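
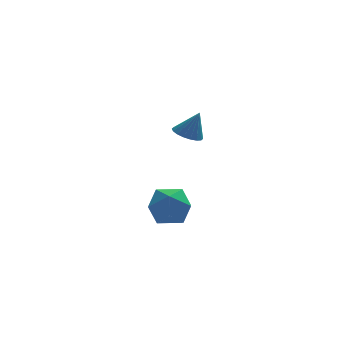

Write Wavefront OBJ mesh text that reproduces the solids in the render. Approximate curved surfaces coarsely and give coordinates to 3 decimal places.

v -2.488 -2.434 -2.132
v -1.403 -1.992 -1.721
v -1.797 -4.308 -1.939
v -0.712 -3.866 -1.528
v -1.731 -3.759 -0.828
v -2.158 -2.601 -0.947
v -1.042 -3.699 -2.713
v -1.469 -2.541 -2.832
v -0.51 -2.774 -2.081
v -0.936 -2.811 -0.916
v -2.264 -3.489 -2.744
v -2.69 -3.526 -1.579
v 0.369 2.991 -0.081
v 1.132 3.17 -0.41
v 0.991 2.989 1.361
v 0.985 3.513 -0.346
v 0.716 3.752 -0.23
v 0.379 3.841 -0.084
v 0.039 3.762 0.063
v -0.235 3.529 0.181
v -0.39 3.191 0.247
v -0.394 2.813 0.249
v -0.248 2.47 0.185
v 0.021 2.23 0.069
v 0.358 2.141 -0.077
v 0.698 2.221 -0.224
v 0.972 2.453 -0.342
v 1.127 2.792 -0.409
f 1 12 6
f 1 6 2
f 1 2 8
f 1 8 11
f 1 11 12
f 2 6 10
f 6 12 5
f 12 11 3
f 11 8 7
f 8 2 9
f 4 10 5
f 4 5 3
f 4 3 7
f 4 7 9
f 4 9 10
f 5 10 6
f 3 5 12
f 7 3 11
f 9 7 8
f 10 9 2
f 14 13 16
f 14 16 15
f 16 13 17
f 16 17 15
f 17 13 18
f 17 18 15
f 18 13 19
f 18 19 15
f 19 13 20
f 19 20 15
f 20 13 21
f 20 21 15
f 21 13 22
f 21 22 15
f 22 13 23
f 22 23 15
f 23 13 24
f 23 24 15
f 24 13 25
f 24 25 15
f 25 13 26
f 25 26 15
f 26 13 27
f 26 27 15
f 27 13 28
f 27 28 15
f 28 13 14
f 28 14 15



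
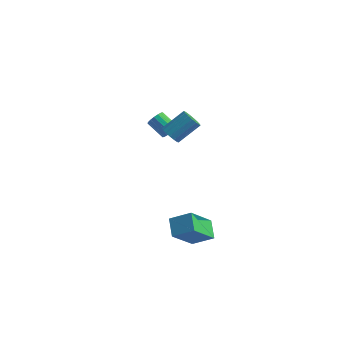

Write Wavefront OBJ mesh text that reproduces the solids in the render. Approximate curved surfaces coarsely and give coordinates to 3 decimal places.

v 1.973 -5.01 -1.779
v 1.376 -4.175 -1.177
v 2.444 -3.591 -3.282
v 1.847 -2.756 -2.68
v 3.093 -4.684 -1.12
v 2.496 -3.849 -0.518
v 3.564 -3.265 -2.623
v 2.967 -2.43 -2.021
v -2.361 3.237 -0.372
v -2.049 3.365 0.088
v -3.128 3.611 0.751
v -3.439 3.483 0.292
v -2.08 3.62 -0.057
v -3.159 3.866 0.606
v -2.186 3.773 -0.286
v -3.265 4.019 0.377
v -2.339 3.782 -0.538
v -3.418 4.028 0.125
v -2.498 3.645 -0.746
v -3.576 3.891 -0.083
v -2.62 3.398 -0.853
v -3.699 3.644 -0.19
v -2.672 3.109 -0.831
v -3.751 3.355 -0.168
v -2.641 2.854 -0.686
v -3.72 3.1 -0.023
v -2.535 2.701 -0.457
v -3.614 2.947 0.206
v -2.382 2.692 -0.205
v -3.461 2.938 0.458
v -2.224 2.829 0.003
v -3.302 3.075 0.666
v -2.101 3.076 0.11
v -3.18 3.322 0.773
v -0.947 0.47 1.625
v -0.408 0.411 1.25
v 0.407 1.43 2.259
v -0.133 1.49 2.635
v -0.561 0.657 1.124
v 0.254 1.677 2.134
v -0.802 0.861 1.113
v 0.013 1.88 2.123
v -1.076 0.975 1.22
v -0.262 1.994 2.229
v -1.322 0.973 1.419
v -0.507 1.993 2.429
v -1.481 0.857 1.666
v -0.666 1.876 2.675
v -1.518 0.651 1.903
v -0.703 1.671 2.912
v -1.425 0.405 2.077
v -0.61 1.424 3.086
v -1.222 0.173 2.147
v -0.407 1.193 3.156
v -0.956 0.009 2.098
v -0.141 1.029 3.107
v -0.688 -0.049 1.94
v 0.127 0.971 2.95
v -0.48 0.012 1.711
v 0.335 1.032 2.72
v -0.379 0.178 1.461
v 0.436 1.197 2.471
f 2 4 1
f 5 2 1
f 1 4 3
f 3 5 1
f 2 8 4
f 6 2 5
f 6 8 2
f 4 8 3
f 7 5 3
f 3 8 7
f 7 6 5
f 8 6 7
f 10 9 13
f 10 13 11
f 11 13 14
f 11 14 12
f 13 9 15
f 13 15 14
f 14 15 16
f 14 16 12
f 15 9 17
f 15 17 16
f 16 17 18
f 16 18 12
f 17 9 19
f 17 19 18
f 18 19 20
f 18 20 12
f 19 9 21
f 19 21 20
f 20 21 22
f 20 22 12
f 21 9 23
f 21 23 22
f 22 23 24
f 22 24 12
f 23 9 25
f 23 25 24
f 24 25 26
f 24 26 12
f 25 9 27
f 25 27 26
f 26 27 28
f 26 28 12
f 27 9 29
f 27 29 28
f 28 29 30
f 28 30 12
f 29 9 31
f 29 31 30
f 30 31 32
f 30 32 12
f 31 9 33
f 31 33 32
f 32 33 34
f 32 34 12
f 33 9 10
f 33 10 34
f 34 10 11
f 34 11 12
f 36 35 39
f 36 39 37
f 37 39 40
f 37 40 38
f 39 35 41
f 39 41 40
f 40 41 42
f 40 42 38
f 41 35 43
f 41 43 42
f 42 43 44
f 42 44 38
f 43 35 45
f 43 45 44
f 44 45 46
f 44 46 38
f 45 35 47
f 45 47 46
f 46 47 48
f 46 48 38
f 47 35 49
f 47 49 48
f 48 49 50
f 48 50 38
f 49 35 51
f 49 51 50
f 50 51 52
f 50 52 38
f 51 35 53
f 51 53 52
f 52 53 54
f 52 54 38
f 53 35 55
f 53 55 54
f 54 55 56
f 54 56 38
f 55 35 57
f 55 57 56
f 56 57 58
f 56 58 38
f 57 35 59
f 57 59 58
f 58 59 60
f 58 60 38
f 59 35 61
f 59 61 60
f 60 61 62
f 60 62 38
f 61 35 36
f 61 36 62
f 62 36 37
f 62 37 38



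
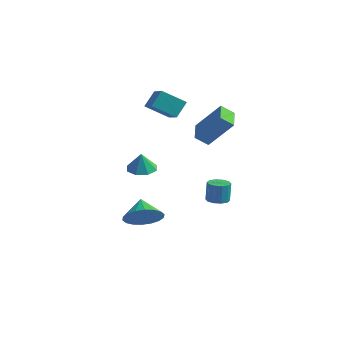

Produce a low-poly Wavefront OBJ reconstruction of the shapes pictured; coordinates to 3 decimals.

v -2.261 -3.835 1.16
v -1.752 -3.231 1.174
v -2.279 -3.845 2.2
v -2.329 -3.048 1.166
v -2.865 -3.326 1.155
v -3.048 -3.903 1.146
v -2.77 -4.439 1.146
v -2.194 -4.622 1.154
v -1.657 -4.344 1.166
v -1.474 -3.768 1.174
v -0.032 0.375 -3.098
v 0.293 0.903 -3.208
v 0.236 1.174 -2.071
v -0.088 0.645 -1.962
v -0.086 0.985 -3.246
v -0.142 1.255 -2.109
v -0.444 0.833 -3.228
v -0.501 1.104 -2.091
v -0.645 0.506 -3.16
v -0.701 0.777 -2.023
v -0.611 0.129 -3.069
v -0.668 0.4 -1.932
v -0.356 -0.154 -2.989
v -0.413 0.117 -1.852
v 0.022 -0.235 -2.951
v -0.034 0.035 -1.814
v 0.381 -0.084 -2.969
v 0.324 0.187 -1.832
v 0.581 0.243 -3.037
v 0.525 0.514 -1.9
v 0.548 0.62 -3.128
v 0.491 0.891 -1.991
v -2.729 -2.79 -3.289
v -2.059 -2.926 -2.44
v -3.351 -1.87 -2.651
v -1.832 -2.588 -2.704
v -1.782 -2.291 -3.084
v -1.92 -2.093 -3.505
v -2.218 -2.032 -3.883
v -2.617 -2.122 -4.143
v -3.039 -2.344 -4.234
v -3.399 -2.654 -4.138
v -3.627 -2.991 -3.874
v -3.677 -3.288 -3.493
v -3.539 -3.487 -3.073
v -3.241 -3.547 -2.695
v -2.841 -3.458 -2.435
v -2.42 -3.236 -2.344
v -3.433 -0.389 3.515
v -3.245 0.387 4.271
v -4.364 0.619 2.712
v -4.175 1.396 3.468
v -2.245 0.084 2.732
v -2.056 0.861 3.488
v -3.175 1.093 1.929
v -2.987 1.869 2.685
v -0.621 -1.193 2.351
v 0.611 -0.844 3.939
v -1.12 -0.044 2.485
v 0.112 0.305 4.073
v -0.012 -0.865 1.807
v 1.22 -0.516 3.395
v -0.511 0.284 1.941
v 0.721 0.633 3.529
f 2 1 4
f 2 4 3
f 4 1 5
f 4 5 3
f 5 1 6
f 5 6 3
f 6 1 7
f 6 7 3
f 7 1 8
f 7 8 3
f 8 1 9
f 8 9 3
f 9 1 10
f 9 10 3
f 10 1 2
f 10 2 3
f 12 11 15
f 12 15 13
f 13 15 16
f 13 16 14
f 15 11 17
f 15 17 16
f 16 17 18
f 16 18 14
f 17 11 19
f 17 19 18
f 18 19 20
f 18 20 14
f 19 11 21
f 19 21 20
f 20 21 22
f 20 22 14
f 21 11 23
f 21 23 22
f 22 23 24
f 22 24 14
f 23 11 25
f 23 25 24
f 24 25 26
f 24 26 14
f 25 11 27
f 25 27 26
f 26 27 28
f 26 28 14
f 27 11 29
f 27 29 28
f 28 29 30
f 28 30 14
f 29 11 31
f 29 31 30
f 30 31 32
f 30 32 14
f 31 11 12
f 31 12 32
f 32 12 13
f 32 13 14
f 34 33 36
f 34 36 35
f 36 33 37
f 36 37 35
f 37 33 38
f 37 38 35
f 38 33 39
f 38 39 35
f 39 33 40
f 39 40 35
f 40 33 41
f 40 41 35
f 41 33 42
f 41 42 35
f 42 33 43
f 42 43 35
f 43 33 44
f 43 44 35
f 44 33 45
f 44 45 35
f 45 33 46
f 45 46 35
f 46 33 47
f 46 47 35
f 47 33 48
f 47 48 35
f 48 33 34
f 48 34 35
f 50 52 49
f 53 50 49
f 49 52 51
f 51 53 49
f 50 56 52
f 54 50 53
f 54 56 50
f 52 56 51
f 55 53 51
f 51 56 55
f 55 54 53
f 56 54 55
f 58 60 57
f 61 58 57
f 57 60 59
f 59 61 57
f 58 64 60
f 62 58 61
f 62 64 58
f 60 64 59
f 63 61 59
f 59 64 63
f 63 62 61
f 64 62 63



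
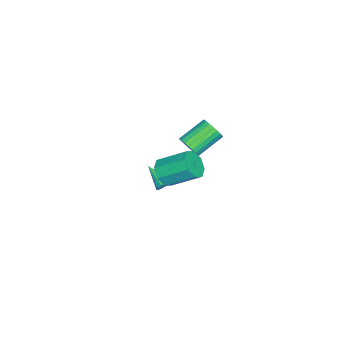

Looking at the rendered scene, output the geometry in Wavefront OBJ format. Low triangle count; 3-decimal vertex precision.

v 0.351 -0.651 3.294
v 0.54 -0.979 3.907
v -0.622 -0.056 4.758
v -0.811 0.271 4.146
v 0.724 -0.743 3.903
v -0.437 0.18 4.754
v 0.844 -0.491 3.794
v -0.317 0.431 4.645
v 0.878 -0.267 3.598
v -0.283 0.655 4.449
v 0.822 -0.109 3.35
v -0.34 0.813 4.201
v 0.684 -0.046 3.092
v -0.478 0.877 3.943
v 0.488 -0.086 2.869
v -0.674 0.836 3.721
v 0.268 -0.225 2.72
v -0.893 0.697 3.571
v 0.063 -0.437 2.67
v -1.098 0.485 3.521
v -0.092 -0.686 2.728
v -1.254 0.236 3.579
v -0.171 -0.929 2.884
v -1.333 -0.007 3.735
v -0.16 -1.124 3.111
v -1.321 -0.202 3.962
v -0.06 -1.238 3.369
v -1.222 -0.315 4.22
v 0.111 -1.249 3.615
v -1.051 -0.327 4.466
v 0.323 -1.158 3.805
v -0.839 -0.235 4.656
v -3.212 -3.203 -3.504
v -2.952 -3.045 -3.046
v -3.848 -4.377 -2.736
v -3.224 -2.898 -3.047
v -3.493 -2.847 -3.193
v -3.672 -2.91 -3.438
v -3.705 -3.066 -3.703
v -3.582 -3.265 -3.906
v -3.341 -3.445 -3.981
v -3.059 -3.548 -3.904
v -2.825 -3.541 -3.7
v -2.714 -3.428 -3.434
v -2.762 -3.242 -3.19
v 1.254 -1.654 1.687
v 1.705 -2.038 2.338
v 1.557 -0.469 3.364
v 1.106 -0.086 2.713
v 2.105 -1.715 1.903
v 1.957 -0.147 2.929
v 2.007 -1.357 1.341
v 1.859 0.211 2.367
v 1.467 -1.173 0.982
v 1.319 0.396 2.008
v 0.803 -1.271 1.036
v 0.655 0.298 2.062
v 0.403 -1.593 1.471
v 0.255 -0.025 2.497
v 0.501 -1.951 2.033
v 0.353 -0.383 3.059
v 1.041 -2.136 2.392
v 0.893 -0.567 3.418
f 2 1 5
f 2 5 3
f 3 5 6
f 3 6 4
f 5 1 7
f 5 7 6
f 6 7 8
f 6 8 4
f 7 1 9
f 7 9 8
f 8 9 10
f 8 10 4
f 9 1 11
f 9 11 10
f 10 11 12
f 10 12 4
f 11 1 13
f 11 13 12
f 12 13 14
f 12 14 4
f 13 1 15
f 13 15 14
f 14 15 16
f 14 16 4
f 15 1 17
f 15 17 16
f 16 17 18
f 16 18 4
f 17 1 19
f 17 19 18
f 18 19 20
f 18 20 4
f 19 1 21
f 19 21 20
f 20 21 22
f 20 22 4
f 21 1 23
f 21 23 22
f 22 23 24
f 22 24 4
f 23 1 25
f 23 25 24
f 24 25 26
f 24 26 4
f 25 1 27
f 25 27 26
f 26 27 28
f 26 28 4
f 27 1 29
f 27 29 28
f 28 29 30
f 28 30 4
f 29 1 31
f 29 31 30
f 30 31 32
f 30 32 4
f 31 1 2
f 31 2 32
f 32 2 3
f 32 3 4
f 34 33 36
f 34 36 35
f 36 33 37
f 36 37 35
f 37 33 38
f 37 38 35
f 38 33 39
f 38 39 35
f 39 33 40
f 39 40 35
f 40 33 41
f 40 41 35
f 41 33 42
f 41 42 35
f 42 33 43
f 42 43 35
f 43 33 44
f 43 44 35
f 44 33 45
f 44 45 35
f 45 33 34
f 45 34 35
f 47 46 50
f 47 50 48
f 48 50 51
f 48 51 49
f 50 46 52
f 50 52 51
f 51 52 53
f 51 53 49
f 52 46 54
f 52 54 53
f 53 54 55
f 53 55 49
f 54 46 56
f 54 56 55
f 55 56 57
f 55 57 49
f 56 46 58
f 56 58 57
f 57 58 59
f 57 59 49
f 58 46 60
f 58 60 59
f 59 60 61
f 59 61 49
f 60 46 62
f 60 62 61
f 61 62 63
f 61 63 49
f 62 46 47
f 62 47 63
f 63 47 48
f 63 48 49



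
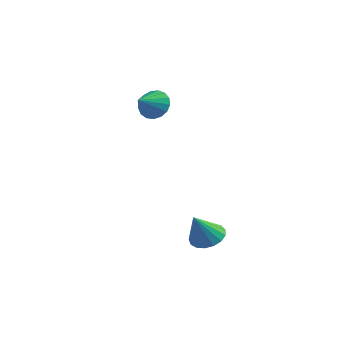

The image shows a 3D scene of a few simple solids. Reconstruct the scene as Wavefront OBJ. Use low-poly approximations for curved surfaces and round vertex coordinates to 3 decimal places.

v -3.127 4.423 2.486
v -2.41 4.139 1.865
v -3.073 3.057 3.174
v -2.176 4.332 2.229
v -2.159 4.545 2.652
v -2.364 4.73 3.037
v -2.744 4.845 3.295
v -3.212 4.864 3.369
v -3.66 4.781 3.24
v -3.987 4.616 2.939
v -4.116 4.407 2.533
v -4.019 4.202 2.118
v -3.718 4.047 1.786
v -3.281 3.978 1.615
v -2.809 4.012 1.644
v 3.353 0.659 -3.996
v 4.265 0.919 -3.792
v 3.287 -0.359 -2.404
v 4.007 1.249 -3.591
v 3.6 1.444 -3.483
v 3.136 1.459 -3.493
v 2.722 1.291 -3.618
v 2.452 0.978 -3.829
v 2.389 0.592 -4.079
v 2.546 0.221 -4.309
v 2.889 -0.05 -4.468
v 3.337 -0.158 -4.519
v 3.789 -0.079 -4.449
v 4.142 0.169 -4.276
v 4.313 0.529 -4.039
f 2 1 4
f 2 4 3
f 4 1 5
f 4 5 3
f 5 1 6
f 5 6 3
f 6 1 7
f 6 7 3
f 7 1 8
f 7 8 3
f 8 1 9
f 8 9 3
f 9 1 10
f 9 10 3
f 10 1 11
f 10 11 3
f 11 1 12
f 11 12 3
f 12 1 13
f 12 13 3
f 13 1 14
f 13 14 3
f 14 1 15
f 14 15 3
f 15 1 2
f 15 2 3
f 17 16 19
f 17 19 18
f 19 16 20
f 19 20 18
f 20 16 21
f 20 21 18
f 21 16 22
f 21 22 18
f 22 16 23
f 22 23 18
f 23 16 24
f 23 24 18
f 24 16 25
f 24 25 18
f 25 16 26
f 25 26 18
f 26 16 27
f 26 27 18
f 27 16 28
f 27 28 18
f 28 16 29
f 28 29 18
f 29 16 30
f 29 30 18
f 30 16 17
f 30 17 18



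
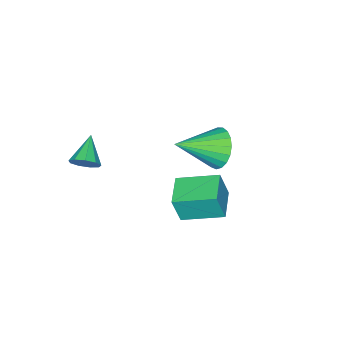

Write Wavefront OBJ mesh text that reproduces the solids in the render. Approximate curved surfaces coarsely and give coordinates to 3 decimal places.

v -2.009 3.227 -1.351
v -1.707 2.997 -0.025
v -0.807 4.027 -1.486
v -0.505 3.797 -0.159
v -1.035 1.683 -1.841
v -0.733 1.453 -0.514
v 0.167 2.483 -1.975
v 0.469 2.253 -0.649
v 1.873 -1.147 0.831
v 2.301 -1.303 1.336
v 0.807 -1.753 1.549
v 2.113 -0.884 1.41
v 1.813 -0.588 1.214
v 1.54 -0.554 0.838
v 1.424 -0.797 0.46
v 1.517 -1.204 0.255
v 1.777 -1.585 0.319
v 2.081 -1.76 0.624
v 2.288 -1.649 1.025
v -3.932 1.126 -1.161
v -3.289 1.544 -1.877
v -2.248 0.114 -0.239
v -3.281 1.845 -1.561
v -3.386 2.022 -1.176
v -3.585 2.044 -0.788
v -3.844 1.907 -0.464
v -4.119 1.634 -0.261
v -4.361 1.274 -0.214
v -4.529 0.888 -0.33
v -4.594 0.544 -0.59
v -4.544 0.299 -0.948
v -4.389 0.198 -1.344
v -4.155 0.257 -1.707
v -3.882 0.466 -1.976
v -3.618 0.789 -2.104
v -3.408 1.171 -2.069
f 2 4 1
f 5 2 1
f 1 4 3
f 3 5 1
f 2 8 4
f 6 2 5
f 6 8 2
f 4 8 3
f 7 5 3
f 3 8 7
f 7 6 5
f 8 6 7
f 10 9 12
f 10 12 11
f 12 9 13
f 12 13 11
f 13 9 14
f 13 14 11
f 14 9 15
f 14 15 11
f 15 9 16
f 15 16 11
f 16 9 17
f 16 17 11
f 17 9 18
f 17 18 11
f 18 9 19
f 18 19 11
f 19 9 10
f 19 10 11
f 21 20 23
f 21 23 22
f 23 20 24
f 23 24 22
f 24 20 25
f 24 25 22
f 25 20 26
f 25 26 22
f 26 20 27
f 26 27 22
f 27 20 28
f 27 28 22
f 28 20 29
f 28 29 22
f 29 20 30
f 29 30 22
f 30 20 31
f 30 31 22
f 31 20 32
f 31 32 22
f 32 20 33
f 32 33 22
f 33 20 34
f 33 34 22
f 34 20 35
f 34 35 22
f 35 20 36
f 35 36 22
f 36 20 21
f 36 21 22



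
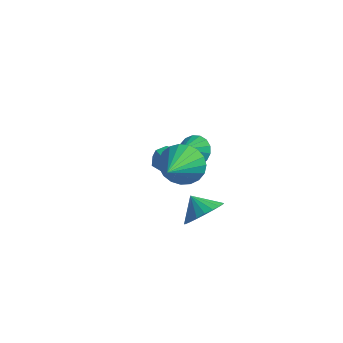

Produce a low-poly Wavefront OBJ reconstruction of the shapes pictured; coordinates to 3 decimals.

v 0.929 -1.866 0.485
v 1.648 -1.428 0.987
v 1.351 -3.534 1.335
v 1.329 -1.381 1.237
v 0.941 -1.418 1.357
v 0.551 -1.533 1.326
v 0.227 -1.705 1.149
v 0.024 -1.904 0.858
v -0.023 -2.098 0.502
v 0.095 -2.251 0.144
v 0.357 -2.337 -0.156
v 0.718 -2.342 -0.345
v 1.115 -2.264 -0.391
v 1.481 -2.118 -0.285
v 1.75 -1.928 -0.046
v 1.878 -1.727 0.285
v 1.842 -1.55 0.65
v 1.696 -1.45 -2.517
v 2.331 -1.297 -1.842
v 0.944 -1.31 -1.843
v 2.273 -0.937 -1.982
v 2.115 -0.665 -2.214
v 1.884 -0.529 -2.499
v 1.621 -0.553 -2.788
v 1.371 -0.732 -3.029
v 1.177 -1.035 -3.182
v 1.073 -1.409 -3.22
v 1.076 -1.791 -3.137
v 1.187 -2.114 -2.946
v 1.386 -2.322 -2.682
v 1.638 -2.38 -2.389
v 1.9 -2.276 -2.118
v 2.127 -2.03 -1.916
v 2.28 -1.684 -1.819
v -3.401 2.323 -3.869
v -2.925 2.897 -4.186
v -2.355 1.763 -3.314
v -1.879 2.337 -3.631
v -2.404 2.525 -3.043
v -3.051 2.871 -3.387
v -2.229 1.789 -4.113
v -2.876 2.135 -4.457
v -2.201 2.567 -4.337
v -2.309 3.021 -3.676
v -2.971 1.639 -3.824
v -3.079 2.093 -3.163
v -1.562 2.793 -2.964
v -0.928 3.032 -2.54
v -1.658 1.967 -2.356
v -1.224 3.197 -2.362
v -1.598 3.269 -2.322
v -1.964 3.233 -2.429
v -2.237 3.095 -2.659
v -2.357 2.889 -2.959
v -2.294 2.66 -3.259
v -2.063 2.462 -3.492
v -1.718 2.34 -3.604
v -1.337 2.321 -3.57
v -1.008 2.411 -3.396
v -0.806 2.588 -3.124
v -0.777 2.812 -2.815
f 2 1 4
f 2 4 3
f 4 1 5
f 4 5 3
f 5 1 6
f 5 6 3
f 6 1 7
f 6 7 3
f 7 1 8
f 7 8 3
f 8 1 9
f 8 9 3
f 9 1 10
f 9 10 3
f 10 1 11
f 10 11 3
f 11 1 12
f 11 12 3
f 12 1 13
f 12 13 3
f 13 1 14
f 13 14 3
f 14 1 15
f 14 15 3
f 15 1 16
f 15 16 3
f 16 1 17
f 16 17 3
f 17 1 2
f 17 2 3
f 19 18 21
f 19 21 20
f 21 18 22
f 21 22 20
f 22 18 23
f 22 23 20
f 23 18 24
f 23 24 20
f 24 18 25
f 24 25 20
f 25 18 26
f 25 26 20
f 26 18 27
f 26 27 20
f 27 18 28
f 27 28 20
f 28 18 29
f 28 29 20
f 29 18 30
f 29 30 20
f 30 18 31
f 30 31 20
f 31 18 32
f 31 32 20
f 32 18 33
f 32 33 20
f 33 18 34
f 33 34 20
f 34 18 19
f 34 19 20
f 35 46 40
f 35 40 36
f 35 36 42
f 35 42 45
f 35 45 46
f 36 40 44
f 40 46 39
f 46 45 37
f 45 42 41
f 42 36 43
f 38 44 39
f 38 39 37
f 38 37 41
f 38 41 43
f 38 43 44
f 39 44 40
f 37 39 46
f 41 37 45
f 43 41 42
f 44 43 36
f 48 47 50
f 48 50 49
f 50 47 51
f 50 51 49
f 51 47 52
f 51 52 49
f 52 47 53
f 52 53 49
f 53 47 54
f 53 54 49
f 54 47 55
f 54 55 49
f 55 47 56
f 55 56 49
f 56 47 57
f 56 57 49
f 57 47 58
f 57 58 49
f 58 47 59
f 58 59 49
f 59 47 60
f 59 60 49
f 60 47 61
f 60 61 49
f 61 47 48
f 61 48 49



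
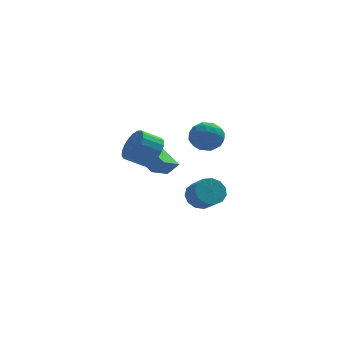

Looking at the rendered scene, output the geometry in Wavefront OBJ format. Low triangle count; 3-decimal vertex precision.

v 1.273 -1.531 3.746
v 2.093 -1.67 4.355
v 1.627 -2.95 2.945
v 2.447 -3.089 3.554
v 1.496 -3.172 3.943
v 1.277 -2.295 4.438
v 2.443 -2.325 2.862
v 2.224 -1.448 3.357
v 2.816 -2.161 3.809
v 2.231 -2.684 4.476
v 1.489 -1.936 2.824
v 0.904 -2.459 3.491
v 1.652 -1.476 4.121
v 2.068 -3.144 3.179
v 1.51 -3.193 3.408
v 1.991 -3.274 3.765
v 1.173 -1.843 4.17
v 1.654 -1.925 4.527
v 1.304 -2.808 4.285
v 2.066 -2.695 2.773
v 2.547 -2.777 3.13
v 1.729 -1.346 3.535
v 2.21 -1.427 3.892
v 2.416 -1.812 3.015
v 2.558 -1.846 4.158
v 2.767 -2.68 3.687
v 2.764 -2.231 3.28
v 2.635 -1.716 3.571
v 2.215 -2.154 4.55
v 2.423 -2.988 4.079
v 1.864 -3.036 4.308
v 1.736 -2.521 4.599
v 2.64 -2.442 4.229
v 1.297 -1.632 3.221
v 1.505 -2.466 2.75
v 1.984 -2.099 2.701
v 1.856 -1.584 2.992
v 0.953 -1.94 3.613
v 1.162 -2.774 3.142
v 1.085 -2.904 3.729
v 0.956 -2.389 4.02
v 1.08 -2.178 3.071
v -0.851 2.172 -0.985
v -0.182 2.179 -0.255
v -1.813 3.269 -0.113
v -1.144 3.276 0.617
v 0.084 3.684 -1.857
v 0.753 3.691 -1.127
v -0.878 4.781 -0.985
v -0.209 4.788 -0.255
v 1.972 3.905 -3.753
v 2.835 4.368 -3.717
v 3.352 3.337 -2.871
v 2.488 2.875 -2.907
v 2.536 4.563 -3.296
v 3.052 3.533 -2.45
v 2.057 4.55 -3.02
v 2.574 3.52 -2.174
v 1.552 4.332 -2.977
v 2.069 3.302 -2.131
v 1.18 3.978 -3.18
v 1.696 2.948 -2.334
v 1.059 3.602 -3.566
v 1.576 2.571 -2.719
v 1.228 3.321 -4.01
v 1.745 2.291 -3.164
v 1.633 3.226 -4.373
v 2.15 2.196 -3.527
v 2.146 3.347 -4.539
v 2.662 2.316 -3.693
v 2.603 3.645 -4.456
v 3.12 2.614 -3.61
v 2.86 4.025 -4.149
v 3.377 2.995 -3.303
v -0.841 0.403 1.343
v -0.26 0.287 2.246
v -1.379 0.101 2.941
v -1.959 0.217 2.037
v -0.347 0.76 2.234
v -1.465 0.574 2.929
v -0.531 1.162 2.046
v -1.649 0.976 2.74
v -0.776 1.414 1.718
v -1.895 1.227 2.413
v -1.034 1.465 1.316
v -2.153 1.279 2.011
v -1.254 1.307 0.919
v -2.373 1.12 1.614
v -1.392 0.969 0.606
v -2.511 0.782 1.301
v -1.421 0.519 0.439
v -2.54 0.333 1.134
v -1.335 0.046 0.451
v -2.453 -0.14 1.146
v -1.151 -0.356 0.64
v -2.269 -0.542 1.334
v -0.905 -0.607 0.967
v -2.024 -0.794 1.662
v -0.647 -0.659 1.369
v -1.766 -0.845 2.064
v -0.427 -0.5 1.766
v -1.546 -0.687 2.461
v -0.289 -0.162 2.079
v -1.408 -0.349 2.774
f 1 38 17
f 38 12 41
f 17 41 6
f 38 41 17
f 1 17 13
f 17 6 18
f 13 18 2
f 17 18 13
f 1 13 22
f 13 2 23
f 22 23 8
f 13 23 22
f 1 22 34
f 22 8 37
f 34 37 11
f 22 37 34
f 1 34 38
f 34 11 42
f 38 42 12
f 34 42 38
f 2 18 29
f 18 6 32
f 29 32 10
f 18 32 29
f 6 41 19
f 41 12 40
f 19 40 5
f 41 40 19
f 12 42 39
f 42 11 35
f 39 35 3
f 42 35 39
f 11 37 36
f 37 8 24
f 36 24 7
f 37 24 36
f 8 23 28
f 23 2 25
f 28 25 9
f 23 25 28
f 4 30 16
f 30 10 31
f 16 31 5
f 30 31 16
f 4 16 14
f 16 5 15
f 14 15 3
f 16 15 14
f 4 14 21
f 14 3 20
f 21 20 7
f 14 20 21
f 4 21 26
f 21 7 27
f 26 27 9
f 21 27 26
f 4 26 30
f 26 9 33
f 30 33 10
f 26 33 30
f 5 31 19
f 31 10 32
f 19 32 6
f 31 32 19
f 3 15 39
f 15 5 40
f 39 40 12
f 15 40 39
f 7 20 36
f 20 3 35
f 36 35 11
f 20 35 36
f 9 27 28
f 27 7 24
f 28 24 8
f 27 24 28
f 10 33 29
f 33 9 25
f 29 25 2
f 33 25 29
f 44 46 43
f 47 44 43
f 43 46 45
f 45 47 43
f 44 50 46
f 48 44 47
f 48 50 44
f 46 50 45
f 49 47 45
f 45 50 49
f 49 48 47
f 50 48 49
f 52 51 55
f 52 55 53
f 53 55 56
f 53 56 54
f 55 51 57
f 55 57 56
f 56 57 58
f 56 58 54
f 57 51 59
f 57 59 58
f 58 59 60
f 58 60 54
f 59 51 61
f 59 61 60
f 60 61 62
f 60 62 54
f 61 51 63
f 61 63 62
f 62 63 64
f 62 64 54
f 63 51 65
f 63 65 64
f 64 65 66
f 64 66 54
f 65 51 67
f 65 67 66
f 66 67 68
f 66 68 54
f 67 51 69
f 67 69 68
f 68 69 70
f 68 70 54
f 69 51 71
f 69 71 70
f 70 71 72
f 70 72 54
f 71 51 73
f 71 73 72
f 72 73 74
f 72 74 54
f 73 51 52
f 73 52 74
f 74 52 53
f 74 53 54
f 76 75 79
f 76 79 77
f 77 79 80
f 77 80 78
f 79 75 81
f 79 81 80
f 80 81 82
f 80 82 78
f 81 75 83
f 81 83 82
f 82 83 84
f 82 84 78
f 83 75 85
f 83 85 84
f 84 85 86
f 84 86 78
f 85 75 87
f 85 87 86
f 86 87 88
f 86 88 78
f 87 75 89
f 87 89 88
f 88 89 90
f 88 90 78
f 89 75 91
f 89 91 90
f 90 91 92
f 90 92 78
f 91 75 93
f 91 93 92
f 92 93 94
f 92 94 78
f 93 75 95
f 93 95 94
f 94 95 96
f 94 96 78
f 95 75 97
f 95 97 96
f 96 97 98
f 96 98 78
f 97 75 99
f 97 99 98
f 98 99 100
f 98 100 78
f 99 75 101
f 99 101 100
f 100 101 102
f 100 102 78
f 101 75 103
f 101 103 102
f 102 103 104
f 102 104 78
f 103 75 76
f 103 76 104
f 104 76 77
f 104 77 78



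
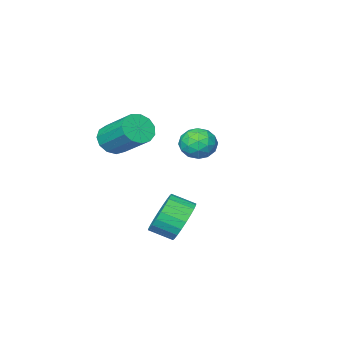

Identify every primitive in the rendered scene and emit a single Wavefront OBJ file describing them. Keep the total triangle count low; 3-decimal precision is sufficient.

v -0.078 4.166 -3.113
v 0.505 4.232 -3.873
v 1.162 3.56 -3.427
v 0.578 3.494 -2.667
v 0.637 4.506 -3.655
v 1.294 3.834 -3.209
v 0.661 4.729 -3.354
v 1.318 4.057 -2.908
v 0.572 4.865 -3.017
v 1.229 4.194 -2.571
v 0.384 4.896 -2.694
v 1.041 4.224 -2.249
v 0.126 4.815 -2.435
v 0.783 4.143 -1.99
v -0.164 4.635 -2.28
v 0.493 3.963 -1.834
v -0.44 4.384 -2.251
v 0.217 3.712 -1.805
v -0.662 4.1 -2.353
v -0.005 3.428 -1.907
v -0.794 3.826 -2.571
v -0.137 3.154 -2.125
v -0.818 3.603 -2.872
v -0.161 2.931 -2.426
v -0.729 3.466 -3.209
v -0.072 2.795 -2.763
v -0.541 3.436 -3.531
v 0.116 2.764 -3.086
v -0.283 3.517 -3.79
v 0.374 2.845 -3.345
v 0.007 3.697 -3.946
v 0.664 3.025 -3.5
v 0.283 3.948 -3.975
v 0.94 3.276 -3.529
v -2.403 2.471 -0.339
v -1.865 2.058 -0.782
v -3.155 1.402 -0.258
v -2.617 0.989 -0.701
v -2.43 1.221 0.052
v -1.965 1.882 0.002
v -3.055 1.578 -1.042
v -2.59 2.239 -1.092
v -2.268 1.507 -1.216
v -1.881 1.286 -0.54
v -3.139 2.174 -0.5
v -2.752 1.953 0.176
v -2.068 2.358 -0.568
v -2.952 1.102 -0.472
v -2.842 1.238 -0.03
v -2.526 0.995 -0.29
v -2.126 2.255 -0.107
v -1.81 2.012 -0.367
v -2.142 1.52 0.123
v -3.21 1.448 -0.673
v -2.894 1.205 -0.933
v -2.494 2.465 -0.75
v -2.178 2.222 -1.01
v -2.878 1.94 -1.163
v -1.988 1.792 -1.083
v -2.431 1.163 -1.035
v -2.688 1.51 -1.236
v -2.415 1.898 -1.265
v -1.761 1.662 -0.685
v -2.204 1.033 -0.638
v -2.093 1.17 -0.195
v -1.82 1.558 -0.225
v -1.998 1.338 -0.941
v -2.816 2.427 -0.402
v -3.259 1.798 -0.355
v -3.2 1.902 -0.815
v -2.927 2.29 -0.845
v -2.589 2.297 -0.005
v -3.032 1.668 0.043
v -2.605 1.562 0.225
v -2.332 1.95 0.196
v -3.022 2.122 -0.099
v 1.396 1.69 0.687
v 2.11 1.815 0.603
v 1.979 3.274 1.648
v 1.264 3.15 1.733
v 1.92 2.016 0.298
v 1.789 3.476 1.344
v 1.564 2.114 0.117
v 1.433 3.573 1.163
v 1.154 2.077 0.117
v 1.023 3.536 1.163
v 0.821 1.918 0.298
v 0.69 3.377 1.344
v 0.671 1.686 0.602
v 0.539 3.145 1.648
v 0.75 1.455 0.934
v 0.619 2.915 1.98
v 1.034 1.3 1.187
v 0.903 2.759 2.233
v 1.434 1.268 1.281
v 1.302 2.727 2.327
v 1.821 1.37 1.187
v 1.689 2.83 2.233
v 2.073 1.574 0.934
v 1.941 3.034 1.98
f 2 1 5
f 2 5 3
f 3 5 6
f 3 6 4
f 5 1 7
f 5 7 6
f 6 7 8
f 6 8 4
f 7 1 9
f 7 9 8
f 8 9 10
f 8 10 4
f 9 1 11
f 9 11 10
f 10 11 12
f 10 12 4
f 11 1 13
f 11 13 12
f 12 13 14
f 12 14 4
f 13 1 15
f 13 15 14
f 14 15 16
f 14 16 4
f 15 1 17
f 15 17 16
f 16 17 18
f 16 18 4
f 17 1 19
f 17 19 18
f 18 19 20
f 18 20 4
f 19 1 21
f 19 21 20
f 20 21 22
f 20 22 4
f 21 1 23
f 21 23 22
f 22 23 24
f 22 24 4
f 23 1 25
f 23 25 24
f 24 25 26
f 24 26 4
f 25 1 27
f 25 27 26
f 26 27 28
f 26 28 4
f 27 1 29
f 27 29 28
f 28 29 30
f 28 30 4
f 29 1 31
f 29 31 30
f 30 31 32
f 30 32 4
f 31 1 33
f 31 33 32
f 32 33 34
f 32 34 4
f 33 1 2
f 33 2 34
f 34 2 3
f 34 3 4
f 35 72 51
f 72 46 75
f 51 75 40
f 72 75 51
f 35 51 47
f 51 40 52
f 47 52 36
f 51 52 47
f 35 47 56
f 47 36 57
f 56 57 42
f 47 57 56
f 35 56 68
f 56 42 71
f 68 71 45
f 56 71 68
f 35 68 72
f 68 45 76
f 72 76 46
f 68 76 72
f 36 52 63
f 52 40 66
f 63 66 44
f 52 66 63
f 40 75 53
f 75 46 74
f 53 74 39
f 75 74 53
f 46 76 73
f 76 45 69
f 73 69 37
f 76 69 73
f 45 71 70
f 71 42 58
f 70 58 41
f 71 58 70
f 42 57 62
f 57 36 59
f 62 59 43
f 57 59 62
f 38 64 50
f 64 44 65
f 50 65 39
f 64 65 50
f 38 50 48
f 50 39 49
f 48 49 37
f 50 49 48
f 38 48 55
f 48 37 54
f 55 54 41
f 48 54 55
f 38 55 60
f 55 41 61
f 60 61 43
f 55 61 60
f 38 60 64
f 60 43 67
f 64 67 44
f 60 67 64
f 39 65 53
f 65 44 66
f 53 66 40
f 65 66 53
f 37 49 73
f 49 39 74
f 73 74 46
f 49 74 73
f 41 54 70
f 54 37 69
f 70 69 45
f 54 69 70
f 43 61 62
f 61 41 58
f 62 58 42
f 61 58 62
f 44 67 63
f 67 43 59
f 63 59 36
f 67 59 63
f 78 77 81
f 78 81 79
f 79 81 82
f 79 82 80
f 81 77 83
f 81 83 82
f 82 83 84
f 82 84 80
f 83 77 85
f 83 85 84
f 84 85 86
f 84 86 80
f 85 77 87
f 85 87 86
f 86 87 88
f 86 88 80
f 87 77 89
f 87 89 88
f 88 89 90
f 88 90 80
f 89 77 91
f 89 91 90
f 90 91 92
f 90 92 80
f 91 77 93
f 91 93 92
f 92 93 94
f 92 94 80
f 93 77 95
f 93 95 94
f 94 95 96
f 94 96 80
f 95 77 97
f 95 97 96
f 96 97 98
f 96 98 80
f 97 77 99
f 97 99 98
f 98 99 100
f 98 100 80
f 99 77 78
f 99 78 100
f 100 78 79
f 100 79 80



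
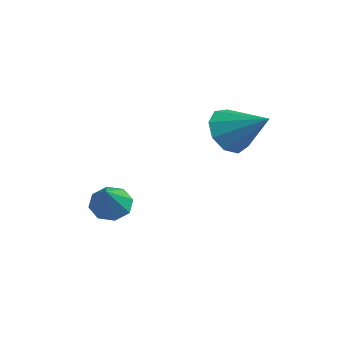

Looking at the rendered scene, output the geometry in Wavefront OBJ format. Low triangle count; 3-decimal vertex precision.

v 1.171 1.064 2.76
v 1.672 1.067 2.036
v 2.409 1.656 3.62
v 1.384 1.593 2.089
v 0.996 1.871 2.456
v 0.69 1.772 2.965
v 0.609 1.341 3.378
v 0.791 0.781 3.501
v 1.15 0.353 3.278
v 1.52 0.258 2.812
v 1.725 0.54 2.322
v -1.649 -1.443 -0.917
v -1.166 -1.563 -1.409
v -0.631 -2.157 0.257
v -1.104 -1.086 -1.173
v -1.361 -0.818 -0.786
v -1.787 -0.916 -0.476
v -2.132 -1.322 -0.424
v -2.194 -1.799 -0.661
v -1.937 -2.067 -1.047
v -1.511 -1.969 -1.357
f 2 1 4
f 2 4 3
f 4 1 5
f 4 5 3
f 5 1 6
f 5 6 3
f 6 1 7
f 6 7 3
f 7 1 8
f 7 8 3
f 8 1 9
f 8 9 3
f 9 1 10
f 9 10 3
f 10 1 11
f 10 11 3
f 11 1 2
f 11 2 3
f 13 12 15
f 13 15 14
f 15 12 16
f 15 16 14
f 16 12 17
f 16 17 14
f 17 12 18
f 17 18 14
f 18 12 19
f 18 19 14
f 19 12 20
f 19 20 14
f 20 12 21
f 20 21 14
f 21 12 13
f 21 13 14



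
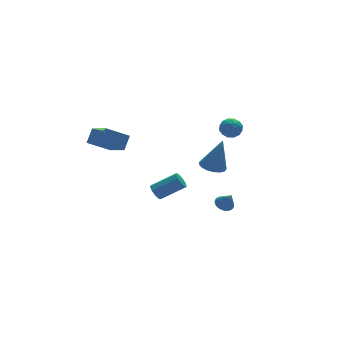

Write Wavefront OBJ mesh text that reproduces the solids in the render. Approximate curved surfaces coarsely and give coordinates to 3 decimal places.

v 2.363 -2.699 -3.584
v 2.638 -2.227 -3.39
v 2.557 -3.201 -2.636
v 2.426 -2.184 -3.324
v 2.204 -2.22 -3.298
v 2.007 -2.329 -3.315
v 1.863 -2.494 -3.373
v 1.796 -2.69 -3.463
v 1.815 -2.888 -3.572
v 1.917 -3.057 -3.682
v 2.088 -3.171 -3.778
v 2.3 -3.214 -3.844
v 2.522 -3.178 -3.87
v 2.72 -3.069 -3.853
v 2.863 -2.904 -3.795
v 2.93 -2.707 -3.704
v 2.911 -2.51 -3.596
v 2.809 -2.341 -3.485
v 1.295 -3.427 0.227
v 1.966 -3.771 0.026
v 1.825 -3.553 2.213
v 2.049 -3.407 0.027
v 1.959 -3.047 0.074
v 1.717 -2.775 0.155
v 1.378 -2.652 0.253
v 1.021 -2.707 0.345
v 0.726 -2.927 0.41
v 0.562 -3.261 0.433
v 0.565 -3.634 0.408
v 0.736 -3.959 0.342
v 1.035 -4.162 0.25
v 1.394 -4.197 0.152
v 1.73 -4.056 0.071
v -1.914 -3.032 -1.312
v -1.721 -3.312 -1.732
v -0.373 -3.708 -0.848
v -0.566 -3.428 -0.428
v -1.606 -2.961 -1.75
v -0.258 -3.357 -0.866
v -1.635 -2.644 -1.563
v -0.287 -3.04 -0.679
v -1.795 -2.508 -1.259
v -0.447 -2.904 -0.375
v -2.01 -2.617 -0.98
v -0.662 -3.014 -0.096
v -2.181 -2.921 -0.856
v -0.833 -3.317 0.028
v -2.226 -3.276 -0.945
v -0.878 -3.672 -0.061
v -2.126 -3.517 -1.207
v -0.778 -3.914 -0.322
v -1.926 -3.531 -1.517
v -0.578 -3.928 -0.633
v 3.024 -0.841 0.876
v 3.492 -0.37 0.612
v 3.748 -1.07 1.748
v 4.216 -0.599 1.484
v 3.599 -0.371 1.763
v 3.151 -0.23 1.224
v 4.089 -1.21 1.136
v 3.641 -1.069 0.597
v 4.15 -0.598 0.772
v 3.847 -0.079 1.16
v 3.393 -1.361 1.2
v 3.09 -0.842 1.588
v 3.194 -0.585 0.667
v 4.046 -0.855 1.693
v 3.683 -0.721 1.857
v 3.958 -0.444 1.702
v 2.994 -0.503 1.027
v 3.269 -0.226 0.872
v 3.332 -0.227 1.549
v 3.971 -1.214 1.488
v 4.246 -0.937 1.333
v 3.282 -0.996 0.658
v 3.557 -0.719 0.503
v 3.908 -1.213 0.811
v 3.856 -0.442 0.606
v 4.282 -0.577 1.119
v 4.207 -0.937 0.914
v 3.944 -0.853 0.597
v 3.678 -0.137 0.834
v 4.104 -0.272 1.347
v 3.741 -0.139 1.511
v 3.478 -0.055 1.194
v 4.065 -0.272 0.928
v 3.136 -1.168 1.013
v 3.562 -1.303 1.526
v 3.762 -1.385 1.166
v 3.499 -1.301 0.849
v 2.958 -0.863 1.241
v 3.384 -0.998 1.754
v 3.296 -0.587 1.763
v 3.033 -0.503 1.446
v 3.175 -1.168 1.432
v -4.919 -0.559 1.965
v -4.646 -1.966 2.719
v -4.403 -0.073 2.685
v -4.13 -1.481 3.439
v -3.63 -0.739 1.161
v -3.357 -2.147 1.915
v -3.114 -0.254 1.881
v -2.841 -1.661 2.635
f 2 1 4
f 2 4 3
f 4 1 5
f 4 5 3
f 5 1 6
f 5 6 3
f 6 1 7
f 6 7 3
f 7 1 8
f 7 8 3
f 8 1 9
f 8 9 3
f 9 1 10
f 9 10 3
f 10 1 11
f 10 11 3
f 11 1 12
f 11 12 3
f 12 1 13
f 12 13 3
f 13 1 14
f 13 14 3
f 14 1 15
f 14 15 3
f 15 1 16
f 15 16 3
f 16 1 17
f 16 17 3
f 17 1 18
f 17 18 3
f 18 1 2
f 18 2 3
f 20 19 22
f 20 22 21
f 22 19 23
f 22 23 21
f 23 19 24
f 23 24 21
f 24 19 25
f 24 25 21
f 25 19 26
f 25 26 21
f 26 19 27
f 26 27 21
f 27 19 28
f 27 28 21
f 28 19 29
f 28 29 21
f 29 19 30
f 29 30 21
f 30 19 31
f 30 31 21
f 31 19 32
f 31 32 21
f 32 19 33
f 32 33 21
f 33 19 20
f 33 20 21
f 35 34 38
f 35 38 36
f 36 38 39
f 36 39 37
f 38 34 40
f 38 40 39
f 39 40 41
f 39 41 37
f 40 34 42
f 40 42 41
f 41 42 43
f 41 43 37
f 42 34 44
f 42 44 43
f 43 44 45
f 43 45 37
f 44 34 46
f 44 46 45
f 45 46 47
f 45 47 37
f 46 34 48
f 46 48 47
f 47 48 49
f 47 49 37
f 48 34 50
f 48 50 49
f 49 50 51
f 49 51 37
f 50 34 52
f 50 52 51
f 51 52 53
f 51 53 37
f 52 34 35
f 52 35 53
f 53 35 36
f 53 36 37
f 54 91 70
f 91 65 94
f 70 94 59
f 91 94 70
f 54 70 66
f 70 59 71
f 66 71 55
f 70 71 66
f 54 66 75
f 66 55 76
f 75 76 61
f 66 76 75
f 54 75 87
f 75 61 90
f 87 90 64
f 75 90 87
f 54 87 91
f 87 64 95
f 91 95 65
f 87 95 91
f 55 71 82
f 71 59 85
f 82 85 63
f 71 85 82
f 59 94 72
f 94 65 93
f 72 93 58
f 94 93 72
f 65 95 92
f 95 64 88
f 92 88 56
f 95 88 92
f 64 90 89
f 90 61 77
f 89 77 60
f 90 77 89
f 61 76 81
f 76 55 78
f 81 78 62
f 76 78 81
f 57 83 69
f 83 63 84
f 69 84 58
f 83 84 69
f 57 69 67
f 69 58 68
f 67 68 56
f 69 68 67
f 57 67 74
f 67 56 73
f 74 73 60
f 67 73 74
f 57 74 79
f 74 60 80
f 79 80 62
f 74 80 79
f 57 79 83
f 79 62 86
f 83 86 63
f 79 86 83
f 58 84 72
f 84 63 85
f 72 85 59
f 84 85 72
f 56 68 92
f 68 58 93
f 92 93 65
f 68 93 92
f 60 73 89
f 73 56 88
f 89 88 64
f 73 88 89
f 62 80 81
f 80 60 77
f 81 77 61
f 80 77 81
f 63 86 82
f 86 62 78
f 82 78 55
f 86 78 82
f 97 99 96
f 100 97 96
f 96 99 98
f 98 100 96
f 97 103 99
f 101 97 100
f 101 103 97
f 99 103 98
f 102 100 98
f 98 103 102
f 102 101 100
f 103 101 102



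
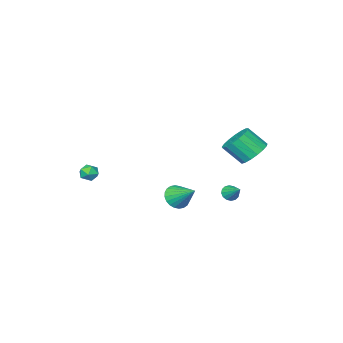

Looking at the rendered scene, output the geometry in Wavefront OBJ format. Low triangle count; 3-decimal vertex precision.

v 0.282 0.641 -0.532
v 1.115 0.503 -0.286
v 0.218 2.119 0.512
v 1.159 0.701 -0.563
v 1.07 0.889 -0.835
v 0.86 1.041 -1.062
v 0.563 1.131 -1.207
v 0.223 1.147 -1.25
v -0.109 1.086 -1.184
v -0.381 0.957 -1.018
v -0.552 0.78 -0.779
v -0.596 0.582 -0.502
v -0.507 0.394 -0.229
v -0.297 0.242 -0.003
v 0 0.152 0.143
v 0.341 0.136 0.186
v 0.672 0.197 0.12
v 0.944 0.326 -0.046
v 3.672 -2.325 1.353
v 4.316 -2.457 1.435
v 3.484 -3.363 1.165
v 4.128 -3.495 1.247
v 3.758 -3.311 1.765
v 3.875 -2.669 1.882
v 3.925 -3.151 0.718
v 4.042 -2.509 0.835
v 4.472 -2.967 1.043
v 4.369 -3.066 1.69
v 3.431 -2.754 0.91
v 3.328 -2.853 1.557
v -4.293 2.211 2.134
v -3.723 1.709 1.394
v -3.057 0.768 2.547
v -3.627 1.269 3.286
v -3.425 2.094 1.537
v -2.759 1.153 2.689
v -3.326 2.506 1.816
v -2.66 1.565 2.968
v -3.448 2.85 2.168
v -2.782 1.909 3.32
v -3.764 3.048 2.512
v -3.098 2.107 3.664
v -4.201 3.054 2.77
v -3.535 2.113 3.922
v -4.659 2.867 2.881
v -3.993 1.926 4.034
v -5.034 2.529 2.822
v -4.368 1.588 3.974
v -5.238 2.119 2.605
v -4.572 1.178 3.757
v -5.226 1.729 2.28
v -4.56 0.788 3.432
v -5 1.45 1.922
v -4.334 0.509 3.074
v -4.613 1.345 1.612
v -3.947 0.404 2.764
v -4.152 1.438 1.422
v -3.486 0.497 2.574
v -2.622 2 -0.66
v -2.425 2.292 -1.121
v -2.418 3.06 0.1
v -2.721 2.345 -1.115
v -2.99 2.305 -0.988
v -3.16 2.184 -0.773
v -3.186 2.013 -0.527
v -3.061 1.839 -0.317
v -2.818 1.707 -0.199
v -2.523 1.655 -0.204
v -2.254 1.694 -0.332
v -2.083 1.816 -0.547
v -2.057 1.987 -0.792
v -2.182 2.161 -1.002
f 2 1 4
f 2 4 3
f 4 1 5
f 4 5 3
f 5 1 6
f 5 6 3
f 6 1 7
f 6 7 3
f 7 1 8
f 7 8 3
f 8 1 9
f 8 9 3
f 9 1 10
f 9 10 3
f 10 1 11
f 10 11 3
f 11 1 12
f 11 12 3
f 12 1 13
f 12 13 3
f 13 1 14
f 13 14 3
f 14 1 15
f 14 15 3
f 15 1 16
f 15 16 3
f 16 1 17
f 16 17 3
f 17 1 18
f 17 18 3
f 18 1 2
f 18 2 3
f 19 30 24
f 19 24 20
f 19 20 26
f 19 26 29
f 19 29 30
f 20 24 28
f 24 30 23
f 30 29 21
f 29 26 25
f 26 20 27
f 22 28 23
f 22 23 21
f 22 21 25
f 22 25 27
f 22 27 28
f 23 28 24
f 21 23 30
f 25 21 29
f 27 25 26
f 28 27 20
f 32 31 35
f 32 35 33
f 33 35 36
f 33 36 34
f 35 31 37
f 35 37 36
f 36 37 38
f 36 38 34
f 37 31 39
f 37 39 38
f 38 39 40
f 38 40 34
f 39 31 41
f 39 41 40
f 40 41 42
f 40 42 34
f 41 31 43
f 41 43 42
f 42 43 44
f 42 44 34
f 43 31 45
f 43 45 44
f 44 45 46
f 44 46 34
f 45 31 47
f 45 47 46
f 46 47 48
f 46 48 34
f 47 31 49
f 47 49 48
f 48 49 50
f 48 50 34
f 49 31 51
f 49 51 50
f 50 51 52
f 50 52 34
f 51 31 53
f 51 53 52
f 52 53 54
f 52 54 34
f 53 31 55
f 53 55 54
f 54 55 56
f 54 56 34
f 55 31 57
f 55 57 56
f 56 57 58
f 56 58 34
f 57 31 32
f 57 32 58
f 58 32 33
f 58 33 34
f 60 59 62
f 60 62 61
f 62 59 63
f 62 63 61
f 63 59 64
f 63 64 61
f 64 59 65
f 64 65 61
f 65 59 66
f 65 66 61
f 66 59 67
f 66 67 61
f 67 59 68
f 67 68 61
f 68 59 69
f 68 69 61
f 69 59 70
f 69 70 61
f 70 59 71
f 70 71 61
f 71 59 72
f 71 72 61
f 72 59 60
f 72 60 61



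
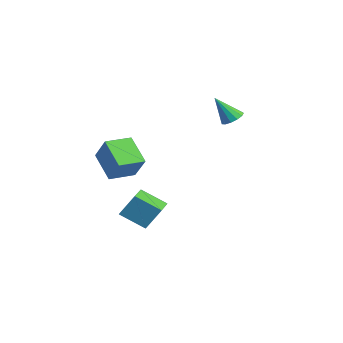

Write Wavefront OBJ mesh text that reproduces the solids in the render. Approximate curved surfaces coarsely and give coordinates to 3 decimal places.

v -2.55 -2.429 -3.098
v -2.163 -1.606 -1.639
v -1.729 -1.106 -4.061
v -1.343 -0.283 -2.602
v -1.217 -3.197 -3.018
v -0.831 -2.374 -1.559
v -0.397 -1.874 -3.981
v -0.01 -1.051 -2.522
v -3.292 4.325 2.971
v -2.538 4.347 3.122
v -3.588 3.315 4.589
v -2.71 4.698 3.31
v -3.068 4.93 3.39
v -3.496 4.971 3.337
v -3.86 4.806 3.168
v -4.044 4.489 2.936
v -3.989 4.119 2.715
v -3.713 3.815 2.576
v -3.303 3.672 2.562
v -2.89 3.737 2.678
v -2.605 3.989 2.887
v 0.348 -4.202 0.439
v -1.194 -4.542 1.747
v -0.005 -2.59 0.441
v -1.547 -2.93 1.749
v 1.507 -3.95 1.871
v -0.035 -4.29 3.179
v 1.154 -2.338 1.873
v -0.388 -2.678 3.181
f 2 4 1
f 5 2 1
f 1 4 3
f 3 5 1
f 2 8 4
f 6 2 5
f 6 8 2
f 4 8 3
f 7 5 3
f 3 8 7
f 7 6 5
f 8 6 7
f 10 9 12
f 10 12 11
f 12 9 13
f 12 13 11
f 13 9 14
f 13 14 11
f 14 9 15
f 14 15 11
f 15 9 16
f 15 16 11
f 16 9 17
f 16 17 11
f 17 9 18
f 17 18 11
f 18 9 19
f 18 19 11
f 19 9 20
f 19 20 11
f 20 9 21
f 20 21 11
f 21 9 10
f 21 10 11
f 23 25 22
f 26 23 22
f 22 25 24
f 24 26 22
f 23 29 25
f 27 23 26
f 27 29 23
f 25 29 24
f 28 26 24
f 24 29 28
f 28 27 26
f 29 27 28



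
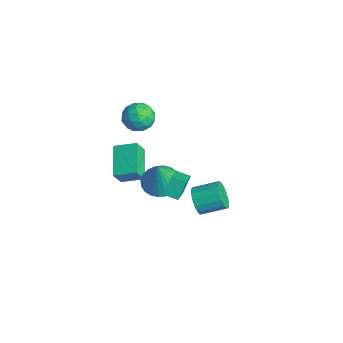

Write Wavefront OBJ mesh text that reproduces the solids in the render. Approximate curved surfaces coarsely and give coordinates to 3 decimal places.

v -3.289 -0.428 1.007
v -2.554 0.221 1.13
v -2.406 -1.561 1.71
v -1.671 -0.912 1.833
v -2.509 -0.814 2.348
v -3.054 -0.113 1.914
v -1.906 -1.227 0.926
v -2.451 -0.526 0.492
v -1.699 -0.273 1.08
v -2.071 -0.017 1.959
v -2.889 -1.323 0.881
v -3.261 -1.067 1.76
v -2.999 -0.004 1.007
v -1.961 -1.336 1.833
v -2.454 -1.278 2.136
v -2.021 -0.897 2.209
v -3.293 -0.2 1.468
v -2.861 0.181 1.54
v -2.834 -0.427 2.256
v -2.099 -1.521 1.3
v -1.667 -1.14 1.372
v -2.939 -0.443 0.631
v -2.506 -0.062 0.704
v -2.126 -0.913 0.584
v -2.064 0.087 1.05
v -1.545 -0.579 1.463
v -1.683 -0.764 0.93
v -2.004 -0.352 0.674
v -2.283 0.237 1.567
v -1.764 -0.429 1.98
v -2.257 -0.371 2.283
v -2.577 0.041 2.027
v -1.781 -0.053 1.537
v -3.196 -0.911 0.86
v -2.677 -1.577 1.273
v -2.383 -1.381 0.813
v -2.703 -0.969 0.557
v -3.415 -0.761 1.377
v -2.896 -1.427 1.79
v -2.956 -0.988 2.166
v -3.277 -0.576 1.91
v -3.179 -1.287 1.303
v -4.17 -1.003 -3.329
v -3.968 -1.559 -2.274
v -3.469 0.109 -2.877
v -3.267 -0.447 -1.822
v -2.433 -1.793 -4.078
v -2.231 -2.349 -3.023
v -1.732 -0.681 -3.626
v -1.53 -1.237 -2.571
v 0.757 -0.835 -1.277
v 1.64 -0.2 -1.345
v 1.183 -1.225 0.637
v 1.345 0.081 -1.222
v 0.961 0.222 -1.107
v 0.545 0.203 -1.019
v 0.162 0.025 -0.969
v -0.131 -0.283 -0.967
v -0.289 -0.675 -1.012
v -0.287 -1.092 -1.097
v -0.127 -1.47 -1.21
v 0.168 -1.75 -1.333
v 0.552 -1.892 -1.447
v 0.968 -1.872 -1.536
v 1.351 -1.695 -1.585
v 1.644 -1.387 -1.588
v 1.802 -0.994 -1.543
v 1.8 -0.578 -1.458
v 1.193 1.108 -3.61
v 1.552 0.672 -2.921
v 2.125 1.996 -2.382
v 1.767 2.432 -3.07
v 1.857 0.662 -3.219
v 2.43 1.985 -2.68
v 2.009 0.753 -3.606
v 2.583 2.077 -3.067
v 1.975 0.926 -3.994
v 2.549 2.25 -3.455
v 1.762 1.14 -4.294
v 2.335 2.464 -3.754
v 1.418 1.348 -4.437
v 1.992 2.671 -3.898
v 1.023 1.5 -4.39
v 1.597 2.824 -3.851
v 0.667 1.562 -4.165
v 1.24 2.886 -3.626
v 0.431 1.521 -3.813
v 1.005 2.845 -3.274
v 0.37 1.385 -3.414
v 0.944 2.709 -2.875
v 0.498 1.185 -3.059
v 1.071 2.509 -2.52
v 0.785 0.968 -2.831
v 1.358 2.292 -2.292
v 1.165 0.783 -2.781
v 1.739 2.107 -2.242
v 3.234 -1.518 0.878
v 2.91 -0.92 1.817
v 3.784 -0.95 0.705
v 3.461 -0.351 1.644
v 4.299 -2.289 1.736
v 3.976 -1.69 2.675
v 4.85 -1.72 1.563
v 4.526 -1.122 2.502
f 1 38 17
f 38 12 41
f 17 41 6
f 38 41 17
f 1 17 13
f 17 6 18
f 13 18 2
f 17 18 13
f 1 13 22
f 13 2 23
f 22 23 8
f 13 23 22
f 1 22 34
f 22 8 37
f 34 37 11
f 22 37 34
f 1 34 38
f 34 11 42
f 38 42 12
f 34 42 38
f 2 18 29
f 18 6 32
f 29 32 10
f 18 32 29
f 6 41 19
f 41 12 40
f 19 40 5
f 41 40 19
f 12 42 39
f 42 11 35
f 39 35 3
f 42 35 39
f 11 37 36
f 37 8 24
f 36 24 7
f 37 24 36
f 8 23 28
f 23 2 25
f 28 25 9
f 23 25 28
f 4 30 16
f 30 10 31
f 16 31 5
f 30 31 16
f 4 16 14
f 16 5 15
f 14 15 3
f 16 15 14
f 4 14 21
f 14 3 20
f 21 20 7
f 14 20 21
f 4 21 26
f 21 7 27
f 26 27 9
f 21 27 26
f 4 26 30
f 26 9 33
f 30 33 10
f 26 33 30
f 5 31 19
f 31 10 32
f 19 32 6
f 31 32 19
f 3 15 39
f 15 5 40
f 39 40 12
f 15 40 39
f 7 20 36
f 20 3 35
f 36 35 11
f 20 35 36
f 9 27 28
f 27 7 24
f 28 24 8
f 27 24 28
f 10 33 29
f 33 9 25
f 29 25 2
f 33 25 29
f 44 46 43
f 47 44 43
f 43 46 45
f 45 47 43
f 44 50 46
f 48 44 47
f 48 50 44
f 46 50 45
f 49 47 45
f 45 50 49
f 49 48 47
f 50 48 49
f 52 51 54
f 52 54 53
f 54 51 55
f 54 55 53
f 55 51 56
f 55 56 53
f 56 51 57
f 56 57 53
f 57 51 58
f 57 58 53
f 58 51 59
f 58 59 53
f 59 51 60
f 59 60 53
f 60 51 61
f 60 61 53
f 61 51 62
f 61 62 53
f 62 51 63
f 62 63 53
f 63 51 64
f 63 64 53
f 64 51 65
f 64 65 53
f 65 51 66
f 65 66 53
f 66 51 67
f 66 67 53
f 67 51 68
f 67 68 53
f 68 51 52
f 68 52 53
f 70 69 73
f 70 73 71
f 71 73 74
f 71 74 72
f 73 69 75
f 73 75 74
f 74 75 76
f 74 76 72
f 75 69 77
f 75 77 76
f 76 77 78
f 76 78 72
f 77 69 79
f 77 79 78
f 78 79 80
f 78 80 72
f 79 69 81
f 79 81 80
f 80 81 82
f 80 82 72
f 81 69 83
f 81 83 82
f 82 83 84
f 82 84 72
f 83 69 85
f 83 85 84
f 84 85 86
f 84 86 72
f 85 69 87
f 85 87 86
f 86 87 88
f 86 88 72
f 87 69 89
f 87 89 88
f 88 89 90
f 88 90 72
f 89 69 91
f 89 91 90
f 90 91 92
f 90 92 72
f 91 69 93
f 91 93 92
f 92 93 94
f 92 94 72
f 93 69 95
f 93 95 94
f 94 95 96
f 94 96 72
f 95 69 70
f 95 70 96
f 96 70 71
f 96 71 72
f 98 100 97
f 101 98 97
f 97 100 99
f 99 101 97
f 98 104 100
f 102 98 101
f 102 104 98
f 100 104 99
f 103 101 99
f 99 104 103
f 103 102 101
f 104 102 103



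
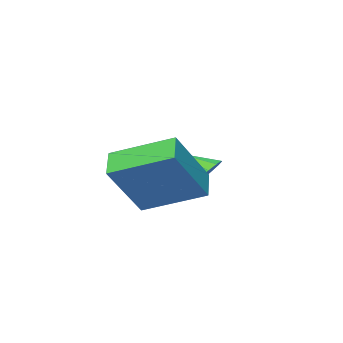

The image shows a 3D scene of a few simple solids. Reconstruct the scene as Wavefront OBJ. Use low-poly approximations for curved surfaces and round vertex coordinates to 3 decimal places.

v -2.292 1.522 -2.059
v -1.928 1.979 -1.693
v -1.928 0.658 -1.341
v -2.25 1.972 -1.538
v -2.583 1.844 -1.523
v -2.838 1.63 -1.651
v -2.947 1.387 -1.889
v -2.88 1.179 -2.172
v -2.656 1.064 -2.425
v -2.334 1.071 -2.579
v -2.001 1.199 -2.595
v -1.746 1.413 -2.466
v -1.637 1.657 -2.229
v -1.704 1.864 -1.946
v -0.246 1.1 -2.225
v 0.994 1.065 -0.544
v -1.198 2.698 -1.489
v 0.043 2.663 0.192
v 0.377 1.677 -2.672
v 1.618 1.642 -0.991
v -0.574 3.275 -1.936
v 0.666 3.24 -0.255
f 2 1 4
f 2 4 3
f 4 1 5
f 4 5 3
f 5 1 6
f 5 6 3
f 6 1 7
f 6 7 3
f 7 1 8
f 7 8 3
f 8 1 9
f 8 9 3
f 9 1 10
f 9 10 3
f 10 1 11
f 10 11 3
f 11 1 12
f 11 12 3
f 12 1 13
f 12 13 3
f 13 1 14
f 13 14 3
f 14 1 2
f 14 2 3
f 16 18 15
f 19 16 15
f 15 18 17
f 17 19 15
f 16 22 18
f 20 16 19
f 20 22 16
f 18 22 17
f 21 19 17
f 17 22 21
f 21 20 19
f 22 20 21



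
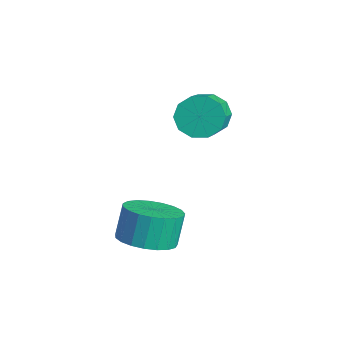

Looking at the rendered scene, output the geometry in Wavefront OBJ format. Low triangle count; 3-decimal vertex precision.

v -2.186 3.317 2.215
v -1.937 2.922 1.529
v -0.725 2.069 2.458
v -0.974 2.463 3.145
v -1.665 3.355 1.57
v -0.452 2.502 2.5
v -1.592 3.773 1.858
v -0.379 2.92 2.788
v -1.746 4.017 2.283
v -0.533 3.164 3.212
v -2.068 3.993 2.681
v -0.855 3.14 3.611
v -2.435 3.711 2.902
v -1.223 2.858 3.831
v -2.708 3.278 2.86
v -1.495 2.425 3.79
v -2.781 2.86 2.572
v -1.568 2.007 3.502
v -2.627 2.616 2.148
v -1.414 1.763 3.077
v -2.305 2.64 1.749
v -1.092 1.787 2.679
v 0.32 -0.014 -1.026
v 1.119 -0.464 -0.652
v 0.82 -0.055 0.48
v 0.02 0.394 0.106
v 1.267 -0.091 -0.748
v 0.967 0.317 0.384
v 1.251 0.294 -0.891
v 0.951 0.703 0.241
v 1.074 0.626 -1.058
v 0.774 1.035 0.074
v 0.766 0.848 -1.219
v 0.467 1.257 -0.087
v 0.382 0.92 -1.347
v 0.082 1.329 -0.215
v -0.014 0.831 -1.419
v -0.313 1.24 -0.288
v -0.351 0.595 -1.424
v -0.651 1.004 -0.292
v -0.573 0.254 -1.359
v -0.872 0.663 -0.227
v -0.64 -0.133 -1.237
v -0.94 0.276 -0.105
v -0.542 -0.5 -1.078
v -0.841 -0.091 0.053
v -0.294 -0.783 -0.911
v -0.593 -0.374 0.221
v 0.06 -0.933 -0.763
v -0.24 -0.524 0.369
v 0.458 -0.924 -0.661
v 0.159 -0.515 0.471
v 0.833 -0.758 -0.621
v 0.534 -0.349 0.51
f 2 1 5
f 2 5 3
f 3 5 6
f 3 6 4
f 5 1 7
f 5 7 6
f 6 7 8
f 6 8 4
f 7 1 9
f 7 9 8
f 8 9 10
f 8 10 4
f 9 1 11
f 9 11 10
f 10 11 12
f 10 12 4
f 11 1 13
f 11 13 12
f 12 13 14
f 12 14 4
f 13 1 15
f 13 15 14
f 14 15 16
f 14 16 4
f 15 1 17
f 15 17 16
f 16 17 18
f 16 18 4
f 17 1 19
f 17 19 18
f 18 19 20
f 18 20 4
f 19 1 21
f 19 21 20
f 20 21 22
f 20 22 4
f 21 1 2
f 21 2 22
f 22 2 3
f 22 3 4
f 24 23 27
f 24 27 25
f 25 27 28
f 25 28 26
f 27 23 29
f 27 29 28
f 28 29 30
f 28 30 26
f 29 23 31
f 29 31 30
f 30 31 32
f 30 32 26
f 31 23 33
f 31 33 32
f 32 33 34
f 32 34 26
f 33 23 35
f 33 35 34
f 34 35 36
f 34 36 26
f 35 23 37
f 35 37 36
f 36 37 38
f 36 38 26
f 37 23 39
f 37 39 38
f 38 39 40
f 38 40 26
f 39 23 41
f 39 41 40
f 40 41 42
f 40 42 26
f 41 23 43
f 41 43 42
f 42 43 44
f 42 44 26
f 43 23 45
f 43 45 44
f 44 45 46
f 44 46 26
f 45 23 47
f 45 47 46
f 46 47 48
f 46 48 26
f 47 23 49
f 47 49 48
f 48 49 50
f 48 50 26
f 49 23 51
f 49 51 50
f 50 51 52
f 50 52 26
f 51 23 53
f 51 53 52
f 52 53 54
f 52 54 26
f 53 23 24
f 53 24 54
f 54 24 25
f 54 25 26



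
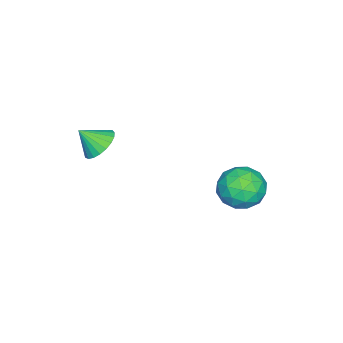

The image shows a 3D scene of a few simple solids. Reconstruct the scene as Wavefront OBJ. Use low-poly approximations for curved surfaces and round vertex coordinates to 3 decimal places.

v -0.432 -1.519 3.093
v 0.384 -1.103 3.179
v -0.108 -2.341 4.007
v 0.169 -0.909 3.429
v -0.149 -0.821 3.622
v -0.517 -0.854 3.723
v -0.87 -1.001 3.715
v -1.147 -1.238 3.6
v -1.3 -1.524 3.397
v -1.304 -1.809 3.142
v -1.156 -2.044 2.878
v -0.883 -2.188 2.652
v -0.533 -2.217 2.502
v -0.164 -2.125 2.454
v 0.158 -1.928 2.517
v 0.378 -1.66 2.68
v 0.458 -1.369 2.914
v -4.783 3.802 -0.798
v -4.015 4.399 -1.518
v -3.285 3.221 0.318
v -2.517 3.818 -0.402
v -3.29 4.43 0.299
v -4.216 4.789 -0.391
v -3.084 2.831 -0.809
v -4.01 3.19 -1.499
v -2.966 3.799 -1.524
v -3.093 4.787 -0.839
v -4.207 2.833 -0.361
v -4.334 3.821 0.324
v -4.531 4.152 -1.256
v -2.769 3.468 0.056
v -3.223 3.828 0.468
v -2.772 4.179 0.045
v -4.648 4.381 -0.594
v -4.197 4.732 -1.016
v -3.771 4.75 0.051
v -3.103 2.888 -0.184
v -2.652 3.239 -0.606
v -4.528 3.441 -1.245
v -4.077 3.792 -1.668
v -3.529 2.87 -1.251
v -3.463 4.149 -1.683
v -2.582 3.808 -1.027
v -2.915 3.228 -1.266
v -3.46 3.439 -1.672
v -3.537 4.73 -1.28
v -2.657 4.389 -0.624
v -3.111 4.749 -0.212
v -3.655 4.96 -0.618
v -2.92 4.378 -1.284
v -4.643 3.231 -0.576
v -3.763 2.89 0.08
v -3.645 2.66 -0.582
v -4.189 2.871 -0.988
v -4.718 3.812 -0.173
v -3.837 3.471 0.483
v -3.84 4.181 0.472
v -4.385 4.392 0.066
v -4.38 3.242 0.084
f 2 1 4
f 2 4 3
f 4 1 5
f 4 5 3
f 5 1 6
f 5 6 3
f 6 1 7
f 6 7 3
f 7 1 8
f 7 8 3
f 8 1 9
f 8 9 3
f 9 1 10
f 9 10 3
f 10 1 11
f 10 11 3
f 11 1 12
f 11 12 3
f 12 1 13
f 12 13 3
f 13 1 14
f 13 14 3
f 14 1 15
f 14 15 3
f 15 1 16
f 15 16 3
f 16 1 17
f 16 17 3
f 17 1 2
f 17 2 3
f 18 55 34
f 55 29 58
f 34 58 23
f 55 58 34
f 18 34 30
f 34 23 35
f 30 35 19
f 34 35 30
f 18 30 39
f 30 19 40
f 39 40 25
f 30 40 39
f 18 39 51
f 39 25 54
f 51 54 28
f 39 54 51
f 18 51 55
f 51 28 59
f 55 59 29
f 51 59 55
f 19 35 46
f 35 23 49
f 46 49 27
f 35 49 46
f 23 58 36
f 58 29 57
f 36 57 22
f 58 57 36
f 29 59 56
f 59 28 52
f 56 52 20
f 59 52 56
f 28 54 53
f 54 25 41
f 53 41 24
f 54 41 53
f 25 40 45
f 40 19 42
f 45 42 26
f 40 42 45
f 21 47 33
f 47 27 48
f 33 48 22
f 47 48 33
f 21 33 31
f 33 22 32
f 31 32 20
f 33 32 31
f 21 31 38
f 31 20 37
f 38 37 24
f 31 37 38
f 21 38 43
f 38 24 44
f 43 44 26
f 38 44 43
f 21 43 47
f 43 26 50
f 47 50 27
f 43 50 47
f 22 48 36
f 48 27 49
f 36 49 23
f 48 49 36
f 20 32 56
f 32 22 57
f 56 57 29
f 32 57 56
f 24 37 53
f 37 20 52
f 53 52 28
f 37 52 53
f 26 44 45
f 44 24 41
f 45 41 25
f 44 41 45
f 27 50 46
f 50 26 42
f 46 42 19
f 50 42 46



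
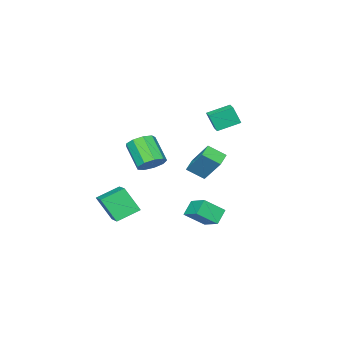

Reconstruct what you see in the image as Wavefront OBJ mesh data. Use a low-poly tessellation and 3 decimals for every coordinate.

v 3.012 3.639 -2.757
v 2.222 3.522 -2.03
v 3.402 4.909 -2.13
v 2.612 4.793 -1.402
v 3.948 2.907 -1.858
v 3.158 2.791 -1.13
v 4.338 4.178 -1.23
v 3.548 4.061 -0.503
v 0.188 1.68 -0.045
v 0.359 2.996 1.57
v 1.06 1.978 -0.379
v 1.231 3.294 1.235
v 0.749 0.786 0.625
v 0.92 2.102 2.239
v 1.621 1.084 0.29
v 1.792 2.4 1.905
v 0.333 -2.658 -0.868
v 1.218 -2.975 -0.865
v 0.732 -4.319 0.491
v -0.153 -4.002 0.488
v 1.15 -2.509 -0.427
v 0.664 -3.853 0.928
v 0.7 -2.113 -0.195
v 0.214 -3.457 1.16
v 0.078 -1.971 -0.278
v -0.408 -3.316 1.077
v -0.425 -2.151 -0.637
v -0.911 -3.496 0.718
v -0.573 -2.568 -1.104
v -1.058 -3.913 0.252
v -0.297 -3.027 -1.46
v -0.783 -4.372 -0.104
v 0.274 -3.313 -1.539
v -0.212 -4.658 -0.184
v 0.872 -3.292 -1.304
v 0.386 -4.637 0.051
v -2.275 1.674 3.151
v -2.031 1.27 4.319
v -1.733 2.344 3.269
v -1.488 1.94 4.437
v -1.132 0.84 2.623
v -0.887 0.436 3.791
v -0.589 1.51 2.741
v -0.345 1.106 3.909
v 3.692 -2.778 -4.189
v 3.986 -3.74 -2.649
v 2.406 -2.115 -3.53
v 2.701 -3.077 -1.989
v 4.739 -1.403 -3.531
v 5.034 -2.365 -1.99
v 3.454 -0.74 -2.871
v 3.748 -1.702 -1.331
f 2 4 1
f 5 2 1
f 1 4 3
f 3 5 1
f 2 8 4
f 6 2 5
f 6 8 2
f 4 8 3
f 7 5 3
f 3 8 7
f 7 6 5
f 8 6 7
f 10 12 9
f 13 10 9
f 9 12 11
f 11 13 9
f 10 16 12
f 14 10 13
f 14 16 10
f 12 16 11
f 15 13 11
f 11 16 15
f 15 14 13
f 16 14 15
f 18 17 21
f 18 21 19
f 19 21 22
f 19 22 20
f 21 17 23
f 21 23 22
f 22 23 24
f 22 24 20
f 23 17 25
f 23 25 24
f 24 25 26
f 24 26 20
f 25 17 27
f 25 27 26
f 26 27 28
f 26 28 20
f 27 17 29
f 27 29 28
f 28 29 30
f 28 30 20
f 29 17 31
f 29 31 30
f 30 31 32
f 30 32 20
f 31 17 33
f 31 33 32
f 32 33 34
f 32 34 20
f 33 17 35
f 33 35 34
f 34 35 36
f 34 36 20
f 35 17 18
f 35 18 36
f 36 18 19
f 36 19 20
f 38 40 37
f 41 38 37
f 37 40 39
f 39 41 37
f 38 44 40
f 42 38 41
f 42 44 38
f 40 44 39
f 43 41 39
f 39 44 43
f 43 42 41
f 44 42 43
f 46 48 45
f 49 46 45
f 45 48 47
f 47 49 45
f 46 52 48
f 50 46 49
f 50 52 46
f 48 52 47
f 51 49 47
f 47 52 51
f 51 50 49
f 52 50 51



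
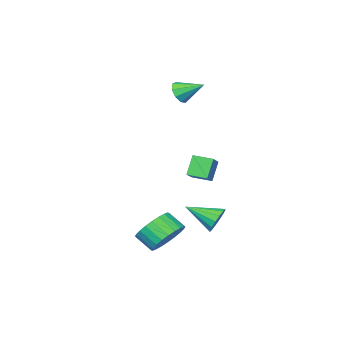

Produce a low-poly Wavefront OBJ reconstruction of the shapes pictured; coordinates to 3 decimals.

v -0.086 1.978 -1.047
v -0.672 1.816 0.022
v -0.584 2.868 -1.185
v -1.17 2.706 -0.116
v 1.03 2.714 -0.324
v 0.444 2.552 0.745
v 0.532 3.604 -0.462
v -0.054 3.442 0.607
v -2.844 -1.607 3.045
v -2.543 -1.833 3.67
v -3.396 -0.433 3.735
v -2.224 -1.538 3.424
v -2.195 -1.276 3
v -2.47 -1.168 2.597
v -2.919 -1.266 2.404
v -3.334 -1.524 2.51
v -3.519 -1.82 2.867
v -3.388 -2.017 3.307
v -3.003 -2.022 3.624
v 0.79 4.552 -2.888
v 1.167 4.416 -3.569
v 1.53 3.128 -2.192
v 1.421 4.653 -3.353
v 1.505 4.863 -3.012
v 1.398 4.99 -2.639
v 1.128 5 -2.332
v 0.767 4.89 -2.174
v 0.413 4.689 -2.208
v 0.159 4.452 -2.424
v 0.074 4.241 -2.764
v 0.182 4.114 -3.138
v 0.452 4.105 -3.444
v 0.813 4.215 -3.602
v 3.302 3.773 -3.525
v 4.342 4.025 -3.496
v 4.537 3.139 -2.806
v 3.498 2.887 -2.835
v 4.195 4.245 -3.172
v 4.391 3.358 -2.483
v 3.913 4.393 -2.902
v 4.109 3.506 -2.213
v 3.538 4.446 -2.727
v 3.734 3.559 -2.037
v 3.127 4.397 -2.673
v 3.323 3.51 -1.984
v 2.743 4.253 -2.749
v 2.939 3.366 -2.06
v 2.443 4.036 -2.943
v 2.639 3.149 -2.253
v 2.275 3.779 -3.226
v 2.471 2.892 -2.536
v 2.263 3.521 -3.554
v 2.458 2.635 -2.864
v 2.409 3.302 -3.877
v 2.605 2.415 -3.188
v 2.691 3.154 -4.147
v 2.887 2.267 -3.458
v 3.066 3.101 -4.323
v 3.262 2.214 -3.633
v 3.477 3.15 -4.376
v 3.673 2.263 -3.687
v 3.861 3.294 -4.3
v 4.057 2.407 -3.611
v 4.161 3.511 -4.107
v 4.357 2.624 -3.417
v 4.329 3.768 -3.824
v 4.525 2.881 -3.134
f 2 4 1
f 5 2 1
f 1 4 3
f 3 5 1
f 2 8 4
f 6 2 5
f 6 8 2
f 4 8 3
f 7 5 3
f 3 8 7
f 7 6 5
f 8 6 7
f 10 9 12
f 10 12 11
f 12 9 13
f 12 13 11
f 13 9 14
f 13 14 11
f 14 9 15
f 14 15 11
f 15 9 16
f 15 16 11
f 16 9 17
f 16 17 11
f 17 9 18
f 17 18 11
f 18 9 19
f 18 19 11
f 19 9 10
f 19 10 11
f 21 20 23
f 21 23 22
f 23 20 24
f 23 24 22
f 24 20 25
f 24 25 22
f 25 20 26
f 25 26 22
f 26 20 27
f 26 27 22
f 27 20 28
f 27 28 22
f 28 20 29
f 28 29 22
f 29 20 30
f 29 30 22
f 30 20 31
f 30 31 22
f 31 20 32
f 31 32 22
f 32 20 33
f 32 33 22
f 33 20 21
f 33 21 22
f 35 34 38
f 35 38 36
f 36 38 39
f 36 39 37
f 38 34 40
f 38 40 39
f 39 40 41
f 39 41 37
f 40 34 42
f 40 42 41
f 41 42 43
f 41 43 37
f 42 34 44
f 42 44 43
f 43 44 45
f 43 45 37
f 44 34 46
f 44 46 45
f 45 46 47
f 45 47 37
f 46 34 48
f 46 48 47
f 47 48 49
f 47 49 37
f 48 34 50
f 48 50 49
f 49 50 51
f 49 51 37
f 50 34 52
f 50 52 51
f 51 52 53
f 51 53 37
f 52 34 54
f 52 54 53
f 53 54 55
f 53 55 37
f 54 34 56
f 54 56 55
f 55 56 57
f 55 57 37
f 56 34 58
f 56 58 57
f 57 58 59
f 57 59 37
f 58 34 60
f 58 60 59
f 59 60 61
f 59 61 37
f 60 34 62
f 60 62 61
f 61 62 63
f 61 63 37
f 62 34 64
f 62 64 63
f 63 64 65
f 63 65 37
f 64 34 66
f 64 66 65
f 65 66 67
f 65 67 37
f 66 34 35
f 66 35 67
f 67 35 36
f 67 36 37



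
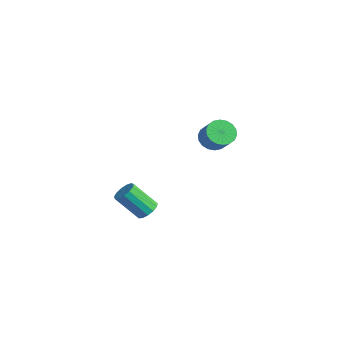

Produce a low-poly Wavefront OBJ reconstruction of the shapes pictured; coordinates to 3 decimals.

v 0.916 -3.026 1.215
v 1.366 -2.713 1.682
v 0.554 -3.742 3.152
v 0.104 -4.054 2.685
v 1.037 -2.477 1.665
v 0.224 -3.506 3.136
v 0.669 -2.415 1.505
v -0.143 -3.444 2.976
v 0.38 -2.547 1.253
v -0.433 -3.576 2.724
v 0.261 -2.831 0.989
v -0.551 -3.86 2.46
v 0.35 -3.177 0.796
v -0.462 -4.205 2.267
v 0.619 -3.474 0.737
v -0.193 -4.503 2.207
v 0.982 -3.63 0.829
v 0.17 -4.658 2.299
v 1.324 -3.593 1.043
v 0.512 -4.622 2.514
v 1.537 -3.377 1.312
v 0.725 -4.405 2.783
v 1.553 -3.048 1.55
v 0.741 -4.077 3.021
v -3.328 3.849 2.6
v -2.87 3.21 2.085
v -1.814 3.112 3.145
v -2.272 3.751 3.66
v -2.705 3.571 1.953
v -1.649 3.473 3.014
v -2.663 3.987 1.95
v -1.607 3.89 3.01
v -2.753 4.376 2.075
v -1.697 4.278 3.136
v -2.957 4.66 2.305
v -1.901 4.563 3.365
v -3.234 4.784 2.592
v -2.178 4.686 3.653
v -3.53 4.723 2.882
v -2.474 4.625 3.942
v -3.786 4.488 3.115
v -2.73 4.39 4.175
v -3.951 4.127 3.246
v -2.895 4.029 4.307
v -3.993 3.71 3.25
v -2.937 3.613 4.31
v -3.903 3.322 3.124
v -2.847 3.224 4.185
v -3.699 3.037 2.895
v -2.643 2.94 3.955
v -3.422 2.914 2.607
v -2.366 2.816 3.668
v -3.126 2.975 2.318
v -2.07 2.877 3.378
f 2 1 5
f 2 5 3
f 3 5 6
f 3 6 4
f 5 1 7
f 5 7 6
f 6 7 8
f 6 8 4
f 7 1 9
f 7 9 8
f 8 9 10
f 8 10 4
f 9 1 11
f 9 11 10
f 10 11 12
f 10 12 4
f 11 1 13
f 11 13 12
f 12 13 14
f 12 14 4
f 13 1 15
f 13 15 14
f 14 15 16
f 14 16 4
f 15 1 17
f 15 17 16
f 16 17 18
f 16 18 4
f 17 1 19
f 17 19 18
f 18 19 20
f 18 20 4
f 19 1 21
f 19 21 20
f 20 21 22
f 20 22 4
f 21 1 23
f 21 23 22
f 22 23 24
f 22 24 4
f 23 1 2
f 23 2 24
f 24 2 3
f 24 3 4
f 26 25 29
f 26 29 27
f 27 29 30
f 27 30 28
f 29 25 31
f 29 31 30
f 30 31 32
f 30 32 28
f 31 25 33
f 31 33 32
f 32 33 34
f 32 34 28
f 33 25 35
f 33 35 34
f 34 35 36
f 34 36 28
f 35 25 37
f 35 37 36
f 36 37 38
f 36 38 28
f 37 25 39
f 37 39 38
f 38 39 40
f 38 40 28
f 39 25 41
f 39 41 40
f 40 41 42
f 40 42 28
f 41 25 43
f 41 43 42
f 42 43 44
f 42 44 28
f 43 25 45
f 43 45 44
f 44 45 46
f 44 46 28
f 45 25 47
f 45 47 46
f 46 47 48
f 46 48 28
f 47 25 49
f 47 49 48
f 48 49 50
f 48 50 28
f 49 25 51
f 49 51 50
f 50 51 52
f 50 52 28
f 51 25 53
f 51 53 52
f 52 53 54
f 52 54 28
f 53 25 26
f 53 26 54
f 54 26 27
f 54 27 28



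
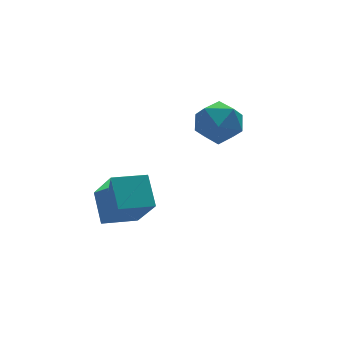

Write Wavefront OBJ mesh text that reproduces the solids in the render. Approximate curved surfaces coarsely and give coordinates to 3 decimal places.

v -0.047 2.124 -2.128
v 0.517 2.454 -1.813
v -0.037 1.306 -1.287
v 0.527 1.636 -0.972
v -0.125 1.952 -0.969
v -0.132 2.458 -1.489
v 0.612 1.302 -1.611
v 0.605 1.808 -2.131
v 0.925 1.946 -1.494
v 0.469 2.348 -1.097
v 0.011 1.412 -2.003
v -0.445 1.814 -1.606
v -3.204 1.254 -3.906
v -3.093 0.389 -2.81
v -3.076 2.023 -3.312
v -2.964 1.158 -2.216
v -2.256 1.202 -4.044
v -2.144 0.337 -2.948
v -2.127 1.971 -3.45
v -2.016 1.106 -2.354
f 1 12 6
f 1 6 2
f 1 2 8
f 1 8 11
f 1 11 12
f 2 6 10
f 6 12 5
f 12 11 3
f 11 8 7
f 8 2 9
f 4 10 5
f 4 5 3
f 4 3 7
f 4 7 9
f 4 9 10
f 5 10 6
f 3 5 12
f 7 3 11
f 9 7 8
f 10 9 2
f 14 16 13
f 17 14 13
f 13 16 15
f 15 17 13
f 14 20 16
f 18 14 17
f 18 20 14
f 16 20 15
f 19 17 15
f 15 20 19
f 19 18 17
f 20 18 19

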